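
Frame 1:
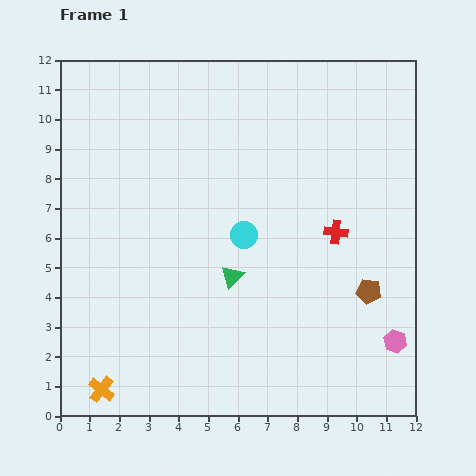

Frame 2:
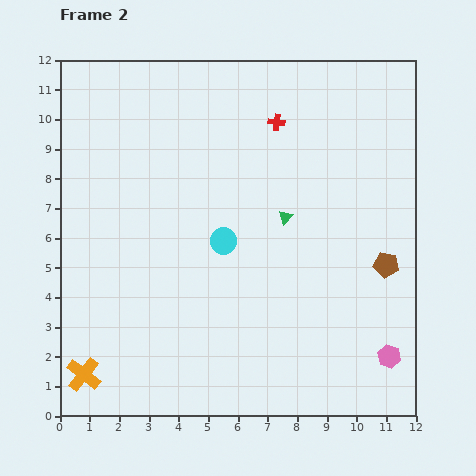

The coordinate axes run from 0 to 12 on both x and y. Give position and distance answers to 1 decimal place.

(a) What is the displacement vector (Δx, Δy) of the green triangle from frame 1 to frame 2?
(1.8, 2.0)

The green triangle was at (5.8, 4.7) in frame 1 and (7.6, 6.7) in frame 2.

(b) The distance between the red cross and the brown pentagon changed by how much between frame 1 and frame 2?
+3.8

Distance in frame 1: 2.3. Distance in frame 2: 6.1.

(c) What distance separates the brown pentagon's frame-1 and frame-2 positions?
1.1

The brown pentagon moved from (10.4, 4.2) to (11.0, 5.1), a distance of √(0.6² + 0.9²) ≈ 1.1.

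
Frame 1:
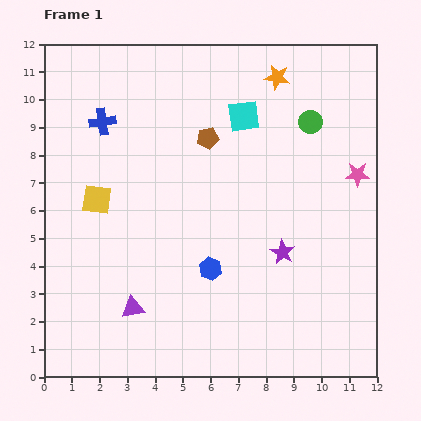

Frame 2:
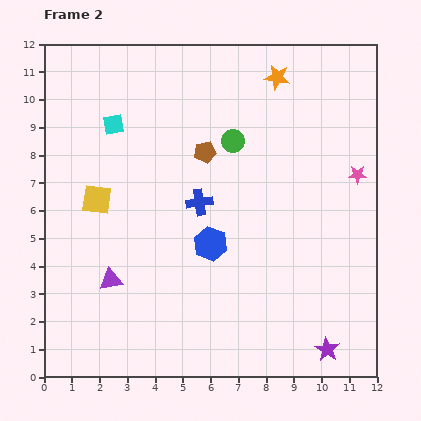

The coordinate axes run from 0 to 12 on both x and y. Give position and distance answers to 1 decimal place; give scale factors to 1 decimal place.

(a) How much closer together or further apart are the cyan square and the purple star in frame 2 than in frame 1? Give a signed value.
+6.1

Distance in frame 1: 5.1. Distance in frame 2: 11.2.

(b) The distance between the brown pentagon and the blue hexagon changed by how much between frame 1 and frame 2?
-1.4

Distance in frame 1: 4.7. Distance in frame 2: 3.3.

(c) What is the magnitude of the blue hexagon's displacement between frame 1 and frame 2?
0.9

The blue hexagon moved from (6.0, 3.9) to (6.0, 4.8), a distance of √(0.0² + 0.9²) ≈ 0.9.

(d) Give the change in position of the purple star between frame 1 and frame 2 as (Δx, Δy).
(1.6, -3.5)

The purple star was at (8.6, 4.5) in frame 1 and (10.2, 1.0) in frame 2.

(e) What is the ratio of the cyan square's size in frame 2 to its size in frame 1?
0.6×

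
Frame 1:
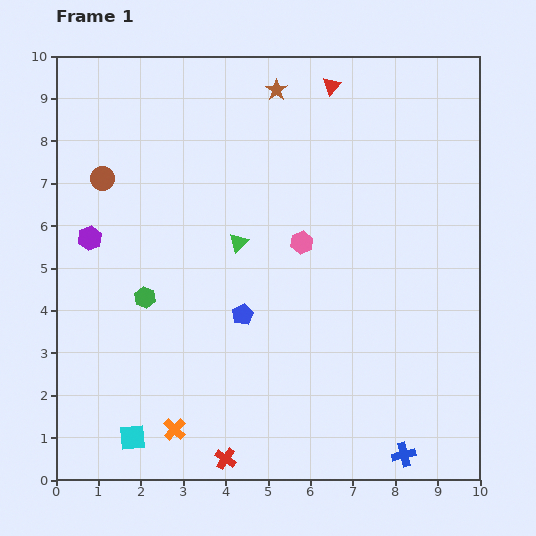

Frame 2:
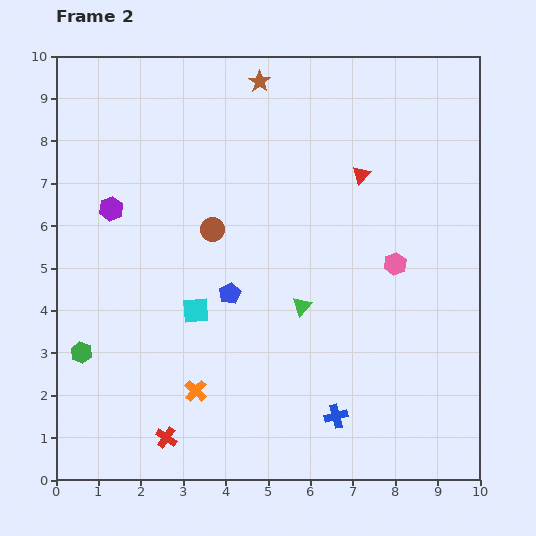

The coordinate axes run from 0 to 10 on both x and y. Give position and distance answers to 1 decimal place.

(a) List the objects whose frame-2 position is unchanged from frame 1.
none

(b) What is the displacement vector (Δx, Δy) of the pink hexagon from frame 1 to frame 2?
(2.2, -0.5)

The pink hexagon was at (5.8, 5.6) in frame 1 and (8.0, 5.1) in frame 2.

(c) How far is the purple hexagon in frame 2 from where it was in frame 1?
0.9

The purple hexagon moved from (0.8, 5.7) to (1.3, 6.4), a distance of √(0.5² + 0.7²) ≈ 0.9.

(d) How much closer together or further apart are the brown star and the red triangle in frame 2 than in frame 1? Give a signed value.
+2.0

Distance in frame 1: 1.3. Distance in frame 2: 3.3.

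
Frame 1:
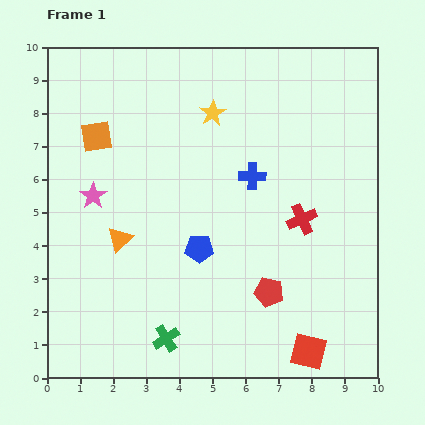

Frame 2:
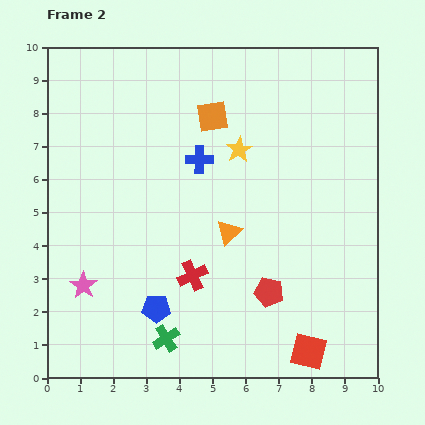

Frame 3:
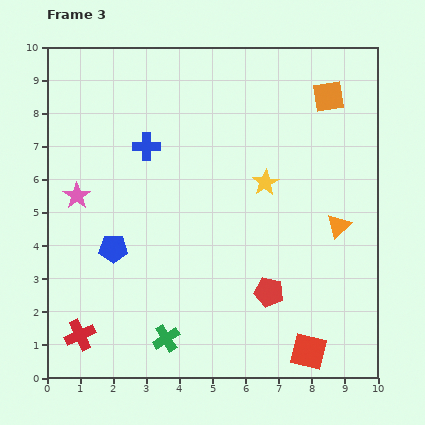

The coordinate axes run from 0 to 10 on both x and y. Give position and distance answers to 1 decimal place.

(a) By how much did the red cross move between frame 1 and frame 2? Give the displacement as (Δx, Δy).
(-3.3, -1.7)

The red cross was at (7.7, 4.8) in frame 1 and (4.4, 3.1) in frame 2.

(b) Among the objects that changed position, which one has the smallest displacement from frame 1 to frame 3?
the pink star

(moved 0.5)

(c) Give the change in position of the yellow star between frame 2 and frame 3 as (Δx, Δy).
(0.8, -1.0)

The yellow star was at (5.8, 6.9) in frame 2 and (6.6, 5.9) in frame 3.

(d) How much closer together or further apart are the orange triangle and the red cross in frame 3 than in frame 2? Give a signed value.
+6.8

Distance in frame 2: 1.7. Distance in frame 3: 8.5.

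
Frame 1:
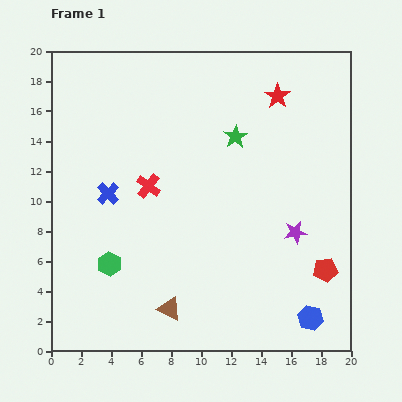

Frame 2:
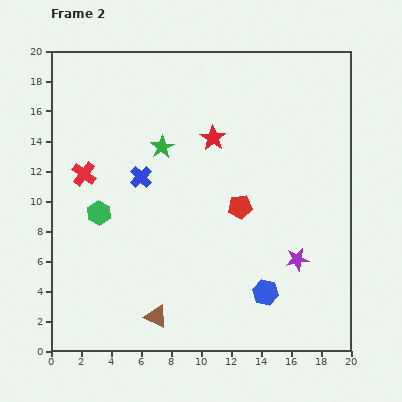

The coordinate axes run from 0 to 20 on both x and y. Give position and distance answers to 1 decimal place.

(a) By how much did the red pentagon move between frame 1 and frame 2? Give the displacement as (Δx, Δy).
(-5.7, 4.2)

The red pentagon was at (18.3, 5.4) in frame 1 and (12.6, 9.6) in frame 2.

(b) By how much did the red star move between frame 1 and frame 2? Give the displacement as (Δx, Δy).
(-4.3, -2.8)

The red star was at (15.1, 17.0) in frame 1 and (10.8, 14.2) in frame 2.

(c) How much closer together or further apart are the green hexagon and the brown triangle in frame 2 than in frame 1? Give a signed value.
+2.9

Distance in frame 1: 5.0. Distance in frame 2: 7.9.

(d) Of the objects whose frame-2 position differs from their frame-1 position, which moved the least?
the brown triangle

(moved 1.0)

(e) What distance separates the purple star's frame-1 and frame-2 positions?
1.8

The purple star moved from (16.3, 7.9) to (16.4, 6.1), a distance of √(0.1² + 1.8²) ≈ 1.8.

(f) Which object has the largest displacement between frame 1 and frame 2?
the red pentagon

(moved 7.1; next 5.1)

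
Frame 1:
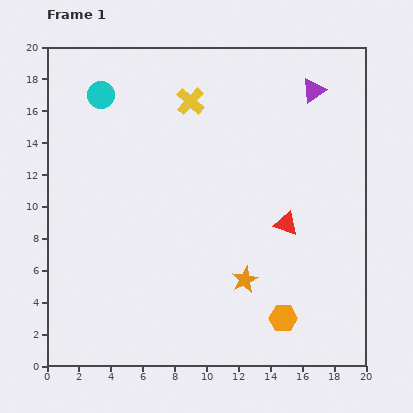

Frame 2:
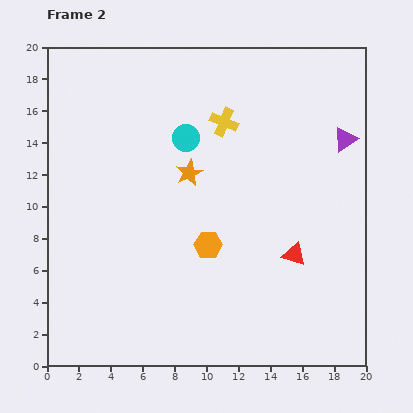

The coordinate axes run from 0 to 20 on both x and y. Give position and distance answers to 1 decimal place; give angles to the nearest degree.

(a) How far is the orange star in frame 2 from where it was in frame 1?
7.6

The orange star moved from (12.4, 5.4) to (8.9, 12.1), a distance of √(3.5² + 6.7²) ≈ 7.6.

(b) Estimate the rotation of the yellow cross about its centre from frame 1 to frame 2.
19° counter-clockwise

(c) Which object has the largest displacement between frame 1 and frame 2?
the orange star

(moved 7.6; next 6.6)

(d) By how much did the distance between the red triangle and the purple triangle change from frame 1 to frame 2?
-0.7

Distance in frame 1: 8.6. Distance in frame 2: 7.9.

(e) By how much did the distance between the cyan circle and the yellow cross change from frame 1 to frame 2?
-3.0

Distance in frame 1: 5.6. Distance in frame 2: 2.6.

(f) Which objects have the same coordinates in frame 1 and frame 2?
none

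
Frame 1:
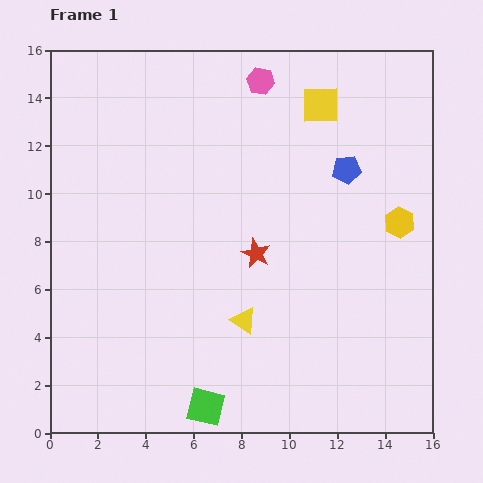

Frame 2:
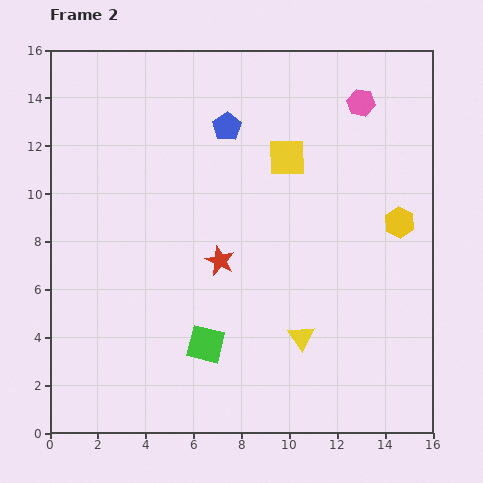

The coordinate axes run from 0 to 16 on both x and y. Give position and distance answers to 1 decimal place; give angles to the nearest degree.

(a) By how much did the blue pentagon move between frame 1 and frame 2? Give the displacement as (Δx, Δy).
(-5.0, 1.8)

The blue pentagon was at (12.4, 11.0) in frame 1 and (7.4, 12.8) in frame 2.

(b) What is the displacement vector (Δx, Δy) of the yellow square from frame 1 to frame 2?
(-1.4, -2.2)

The yellow square was at (11.3, 13.7) in frame 1 and (9.9, 11.5) in frame 2.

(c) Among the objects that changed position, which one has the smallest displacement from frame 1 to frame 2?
the red star

(moved 1.5)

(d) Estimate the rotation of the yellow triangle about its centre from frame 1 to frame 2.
20° clockwise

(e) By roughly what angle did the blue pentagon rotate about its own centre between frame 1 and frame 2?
28° counter-clockwise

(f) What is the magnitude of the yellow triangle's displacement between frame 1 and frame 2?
2.5

The yellow triangle moved from (8.1, 4.7) to (10.5, 4.0), a distance of √(2.4² + 0.7²) ≈ 2.5.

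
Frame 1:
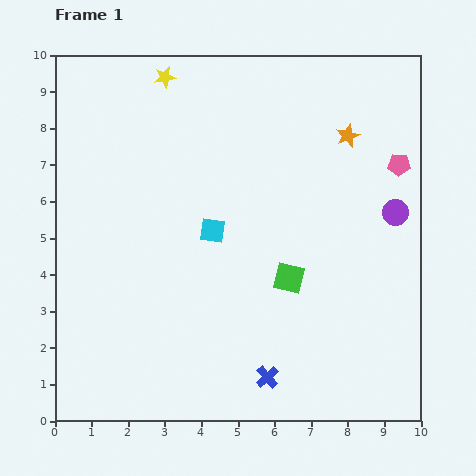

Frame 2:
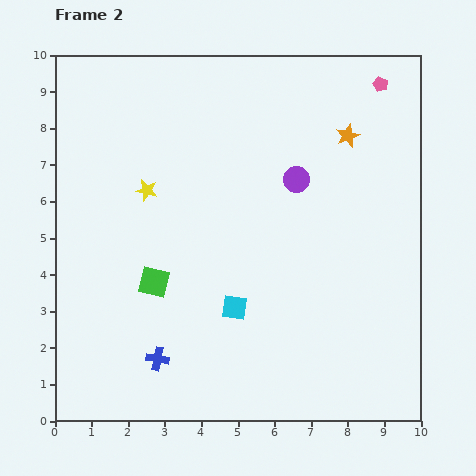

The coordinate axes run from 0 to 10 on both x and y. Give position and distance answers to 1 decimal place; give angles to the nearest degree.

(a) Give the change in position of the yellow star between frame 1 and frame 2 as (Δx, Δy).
(-0.5, -3.1)

The yellow star was at (3.0, 9.4) in frame 1 and (2.5, 6.3) in frame 2.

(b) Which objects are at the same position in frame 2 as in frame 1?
the orange star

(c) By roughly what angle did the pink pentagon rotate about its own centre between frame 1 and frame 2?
20° clockwise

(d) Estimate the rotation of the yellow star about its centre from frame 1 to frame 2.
23° clockwise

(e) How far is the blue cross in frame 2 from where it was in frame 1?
3.0

The blue cross moved from (5.8, 1.2) to (2.8, 1.7), a distance of √(3.0² + 0.5²) ≈ 3.0.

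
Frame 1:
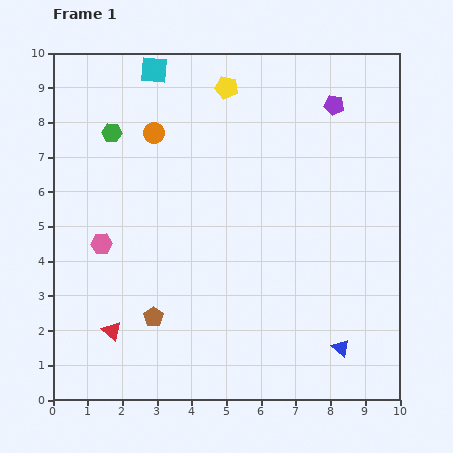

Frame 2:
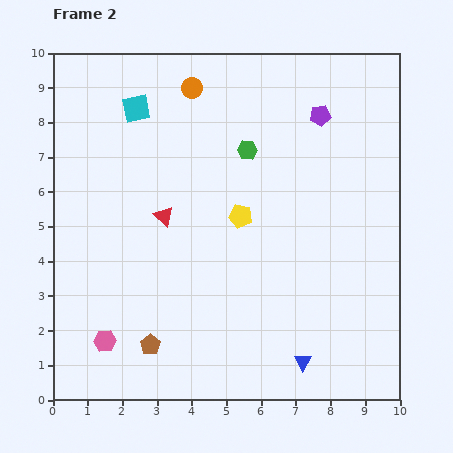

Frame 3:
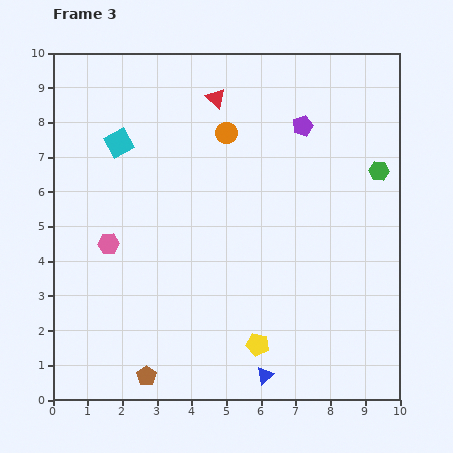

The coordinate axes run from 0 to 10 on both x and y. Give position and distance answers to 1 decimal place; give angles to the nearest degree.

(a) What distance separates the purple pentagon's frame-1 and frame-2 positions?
0.5

The purple pentagon moved from (8.1, 8.5) to (7.7, 8.2), a distance of √(0.4² + 0.3²) ≈ 0.5.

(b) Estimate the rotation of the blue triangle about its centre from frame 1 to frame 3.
37° clockwise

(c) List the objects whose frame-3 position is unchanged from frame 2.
none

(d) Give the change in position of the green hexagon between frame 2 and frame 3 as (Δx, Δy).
(3.8, -0.6)

The green hexagon was at (5.6, 7.2) in frame 2 and (9.4, 6.6) in frame 3.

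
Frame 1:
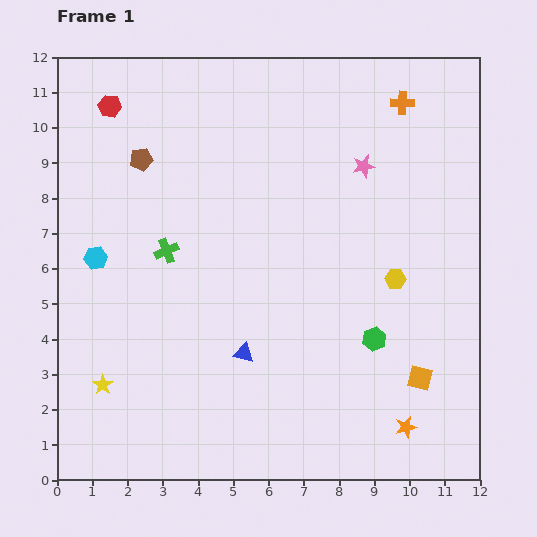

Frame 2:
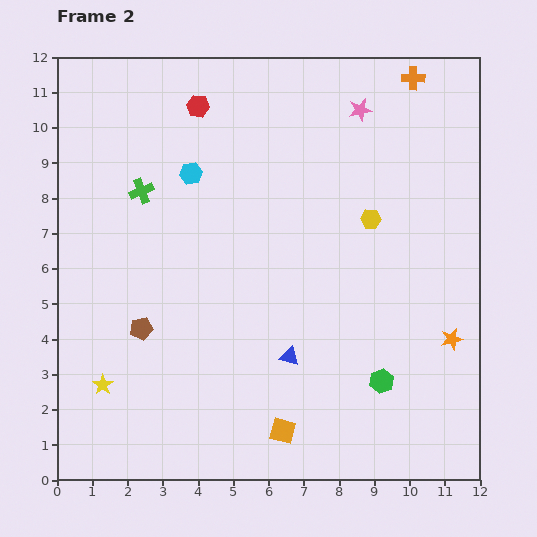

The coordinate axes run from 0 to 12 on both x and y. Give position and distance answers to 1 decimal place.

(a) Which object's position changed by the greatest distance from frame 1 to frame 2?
the brown pentagon

(moved 4.8; next 4.2)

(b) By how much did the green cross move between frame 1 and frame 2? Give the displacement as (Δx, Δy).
(-0.7, 1.7)

The green cross was at (3.1, 6.5) in frame 1 and (2.4, 8.2) in frame 2.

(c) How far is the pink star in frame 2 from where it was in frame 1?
1.6

The pink star moved from (8.7, 8.9) to (8.6, 10.5), a distance of √(0.1² + 1.6²) ≈ 1.6.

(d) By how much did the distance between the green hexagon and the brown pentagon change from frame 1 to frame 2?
-1.3

Distance in frame 1: 8.3. Distance in frame 2: 7.0.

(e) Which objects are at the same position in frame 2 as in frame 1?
the yellow star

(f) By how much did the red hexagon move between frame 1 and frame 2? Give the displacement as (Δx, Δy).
(2.5, 0.0)

The red hexagon was at (1.5, 10.6) in frame 1 and (4.0, 10.6) in frame 2.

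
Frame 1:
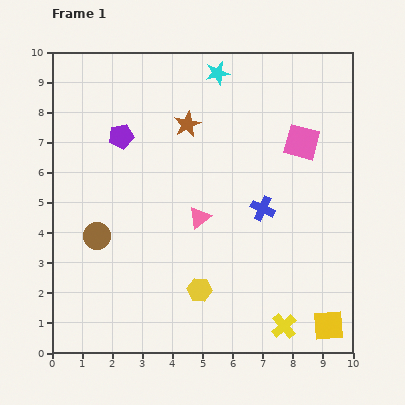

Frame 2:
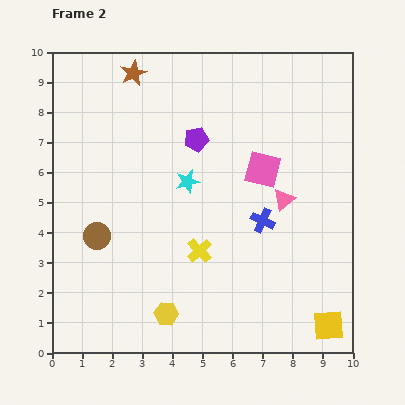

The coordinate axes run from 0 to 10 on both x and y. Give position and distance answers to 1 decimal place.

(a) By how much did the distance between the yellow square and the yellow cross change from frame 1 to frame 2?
+3.5

Distance in frame 1: 1.5. Distance in frame 2: 5.0.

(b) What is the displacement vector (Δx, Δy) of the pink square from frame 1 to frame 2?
(-1.3, -0.9)

The pink square was at (8.3, 7.0) in frame 1 and (7.0, 6.1) in frame 2.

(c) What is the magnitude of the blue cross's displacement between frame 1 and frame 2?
0.4

The blue cross moved from (7.0, 4.8) to (7.0, 4.4), a distance of √(0.0² + 0.4²) ≈ 0.4.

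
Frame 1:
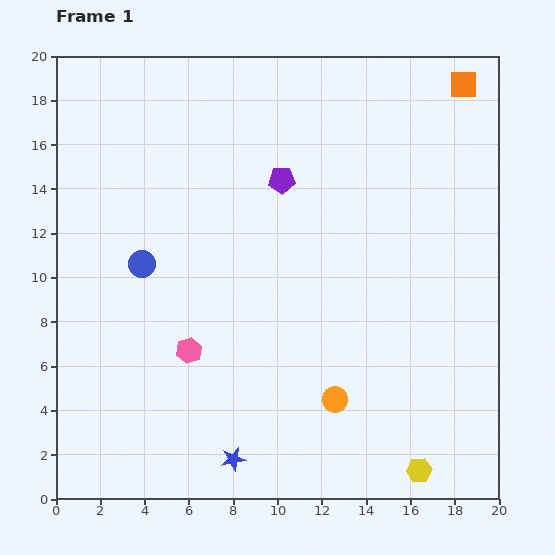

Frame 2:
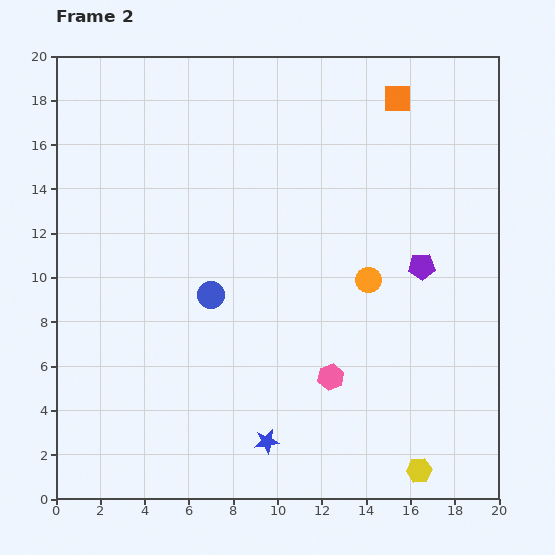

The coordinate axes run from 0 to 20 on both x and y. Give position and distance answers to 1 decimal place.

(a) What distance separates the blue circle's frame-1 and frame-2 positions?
3.4

The blue circle moved from (3.9, 10.6) to (7.0, 9.2), a distance of √(3.1² + 1.4²) ≈ 3.4.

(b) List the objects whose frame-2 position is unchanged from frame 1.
the yellow hexagon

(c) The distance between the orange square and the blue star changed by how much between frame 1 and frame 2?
-3.2

Distance in frame 1: 19.8. Distance in frame 2: 16.6.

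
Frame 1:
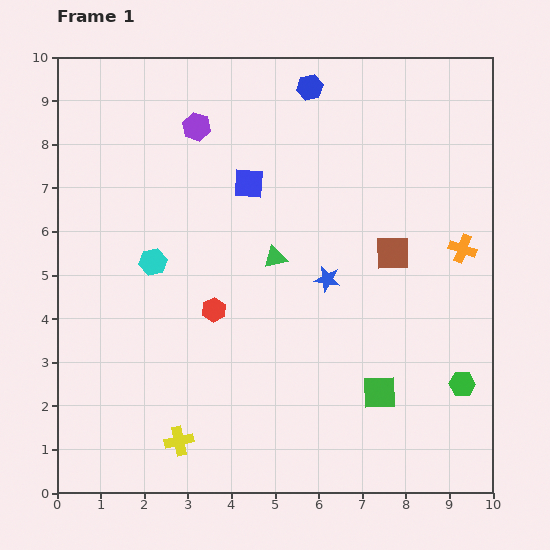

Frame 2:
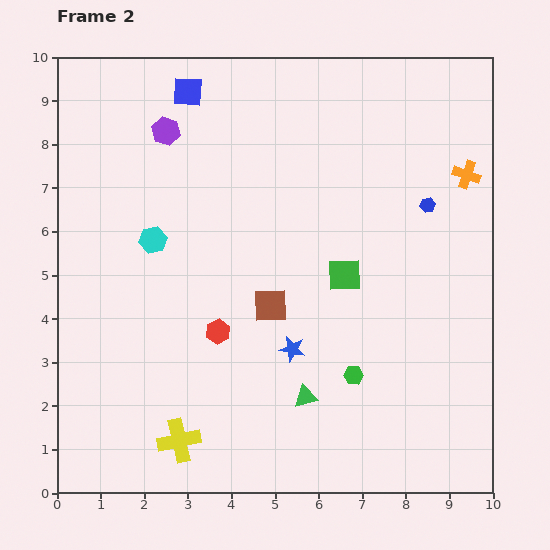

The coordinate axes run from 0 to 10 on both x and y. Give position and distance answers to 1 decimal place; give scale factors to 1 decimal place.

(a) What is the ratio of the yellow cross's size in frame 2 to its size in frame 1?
1.5×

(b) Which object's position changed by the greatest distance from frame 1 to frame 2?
the blue hexagon

(moved 3.8; next 3.3)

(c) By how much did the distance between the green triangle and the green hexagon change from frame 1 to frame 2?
-4.0

Distance in frame 1: 5.2. Distance in frame 2: 1.2.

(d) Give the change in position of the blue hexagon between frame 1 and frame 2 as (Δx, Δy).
(2.7, -2.7)

The blue hexagon was at (5.8, 9.3) in frame 1 and (8.5, 6.6) in frame 2.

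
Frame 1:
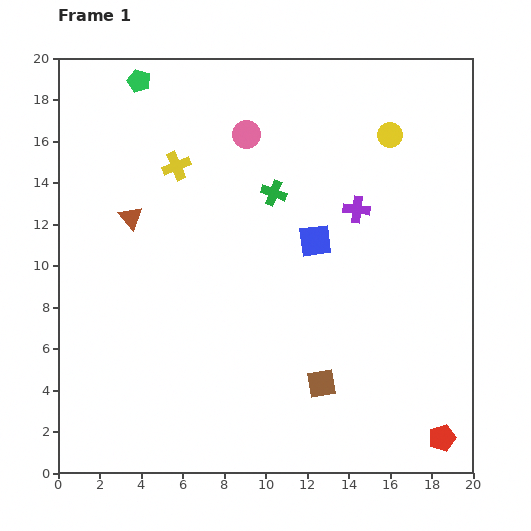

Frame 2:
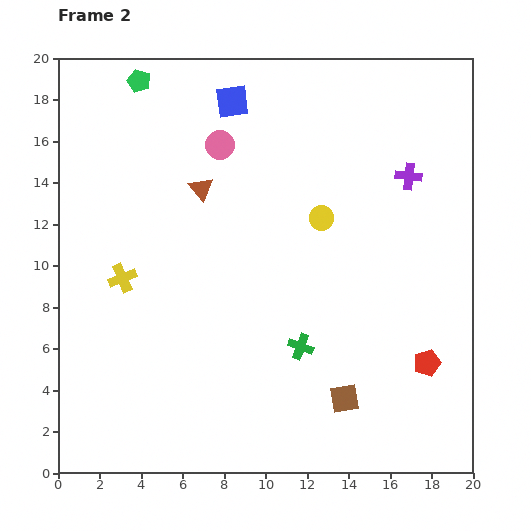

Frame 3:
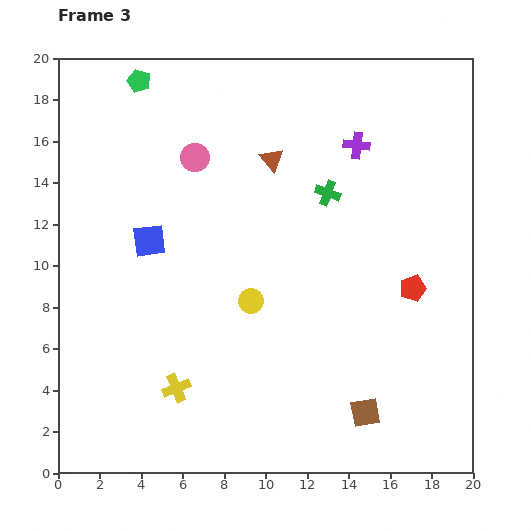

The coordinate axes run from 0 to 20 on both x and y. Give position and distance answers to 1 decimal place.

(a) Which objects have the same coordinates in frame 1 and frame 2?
the green pentagon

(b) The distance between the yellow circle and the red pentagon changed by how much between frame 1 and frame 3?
-7.0

Distance in frame 1: 14.8. Distance in frame 3: 7.8.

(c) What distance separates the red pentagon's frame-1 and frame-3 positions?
7.3

The red pentagon moved from (18.5, 1.7) to (17.1, 8.9), a distance of √(1.4² + 7.2²) ≈ 7.3.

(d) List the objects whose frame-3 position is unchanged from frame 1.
the green pentagon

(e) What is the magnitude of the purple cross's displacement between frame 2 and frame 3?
2.9

The purple cross moved from (16.9, 14.3) to (14.4, 15.8), a distance of √(2.5² + 1.5²) ≈ 2.9.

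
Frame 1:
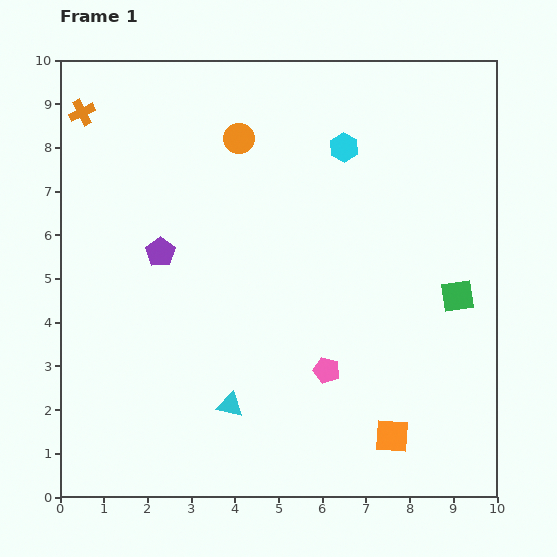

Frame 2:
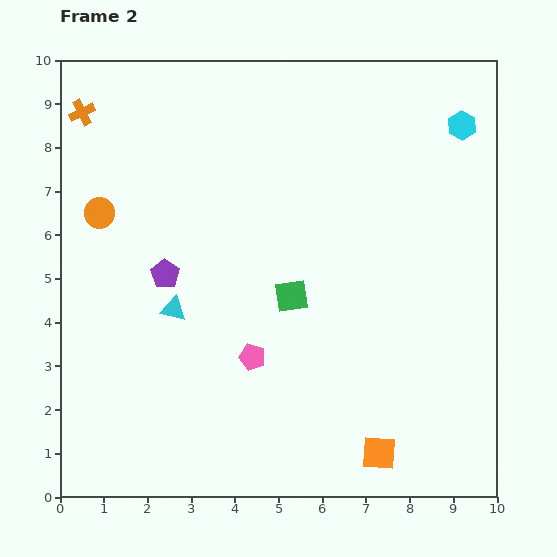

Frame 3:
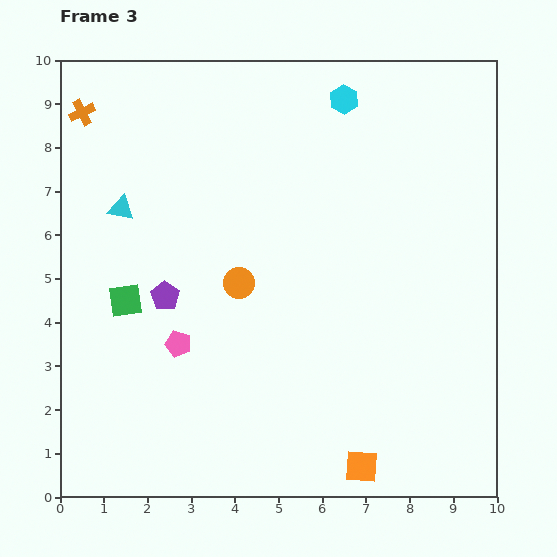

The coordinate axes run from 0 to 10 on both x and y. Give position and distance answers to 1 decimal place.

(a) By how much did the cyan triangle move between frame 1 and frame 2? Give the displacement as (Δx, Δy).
(-1.3, 2.2)

The cyan triangle was at (3.9, 2.1) in frame 1 and (2.6, 4.3) in frame 2.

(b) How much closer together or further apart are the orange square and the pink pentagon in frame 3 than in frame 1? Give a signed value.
+2.9

Distance in frame 1: 2.1. Distance in frame 3: 5.0.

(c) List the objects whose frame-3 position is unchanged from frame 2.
the orange cross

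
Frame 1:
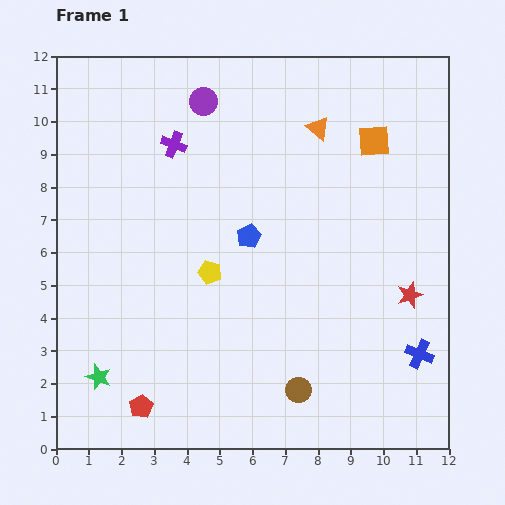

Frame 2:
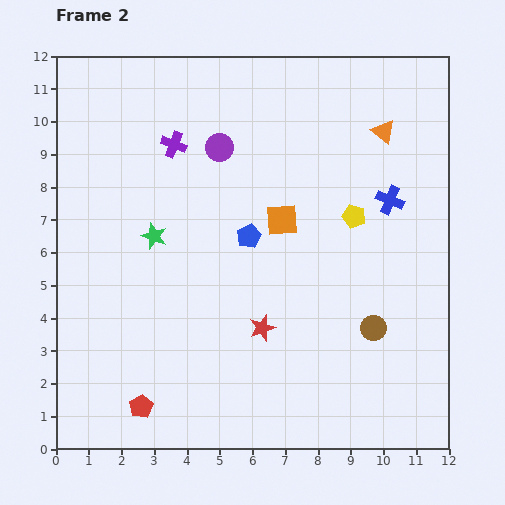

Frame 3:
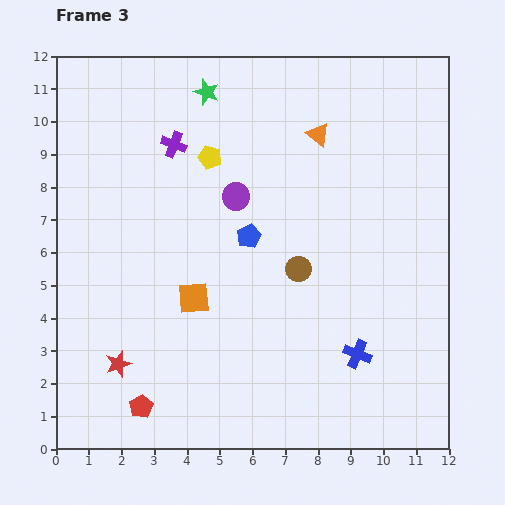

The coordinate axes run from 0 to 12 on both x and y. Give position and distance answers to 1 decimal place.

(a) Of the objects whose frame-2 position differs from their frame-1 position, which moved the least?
the purple circle

(moved 1.5)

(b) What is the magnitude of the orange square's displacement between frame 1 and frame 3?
7.3

The orange square moved from (9.7, 9.4) to (4.2, 4.6), a distance of √(5.5² + 4.8²) ≈ 7.3.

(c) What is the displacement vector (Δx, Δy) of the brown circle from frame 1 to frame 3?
(0.0, 3.7)

The brown circle was at (7.4, 1.8) in frame 1 and (7.4, 5.5) in frame 3.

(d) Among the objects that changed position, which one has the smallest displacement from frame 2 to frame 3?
the purple circle

(moved 1.6)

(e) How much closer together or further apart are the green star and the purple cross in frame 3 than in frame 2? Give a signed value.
-1.0

Distance in frame 2: 2.9. Distance in frame 3: 1.9.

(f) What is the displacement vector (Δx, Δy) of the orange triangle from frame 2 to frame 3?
(-2.0, -0.1)

The orange triangle was at (10.0, 9.7) in frame 2 and (8.0, 9.6) in frame 3.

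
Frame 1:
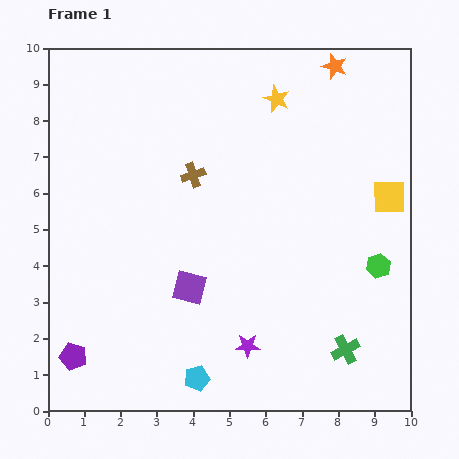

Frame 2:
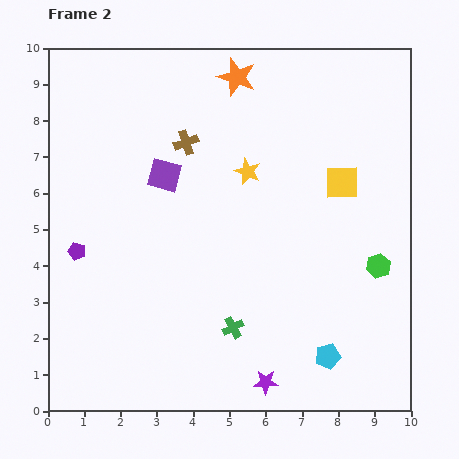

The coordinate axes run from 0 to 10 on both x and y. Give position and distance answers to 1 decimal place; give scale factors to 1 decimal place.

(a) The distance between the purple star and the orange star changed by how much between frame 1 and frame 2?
+0.3

Distance in frame 1: 8.1. Distance in frame 2: 8.4.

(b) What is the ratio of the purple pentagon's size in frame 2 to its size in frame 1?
0.7×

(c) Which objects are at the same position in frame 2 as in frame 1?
the green hexagon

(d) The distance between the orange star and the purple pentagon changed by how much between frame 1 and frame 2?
-4.3

Distance in frame 1: 10.8. Distance in frame 2: 6.5.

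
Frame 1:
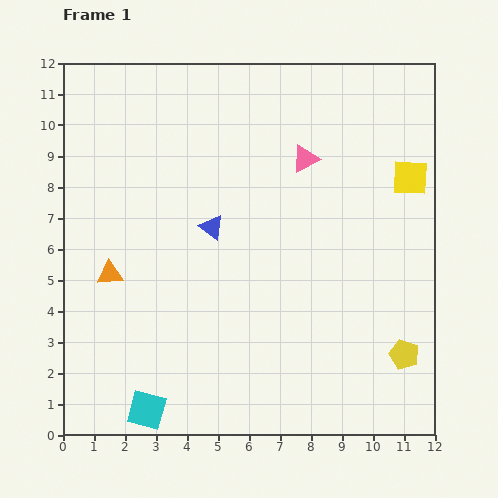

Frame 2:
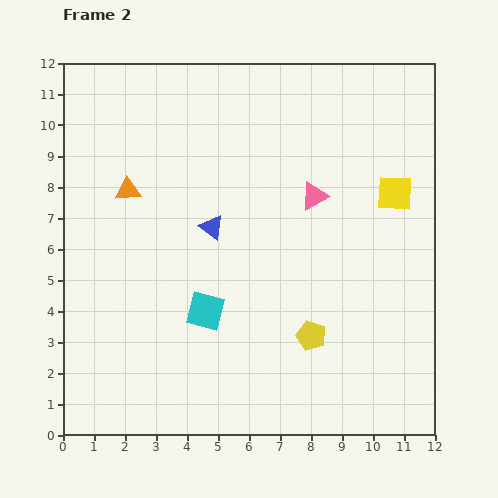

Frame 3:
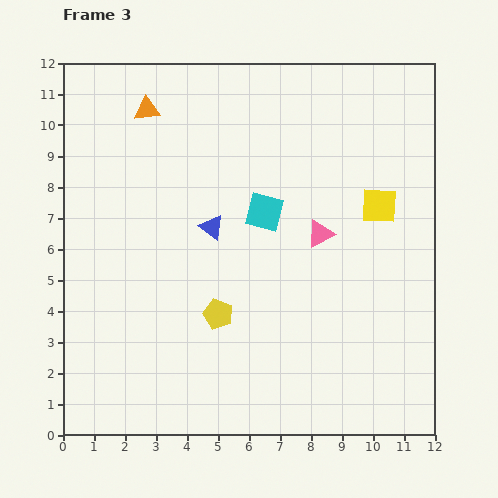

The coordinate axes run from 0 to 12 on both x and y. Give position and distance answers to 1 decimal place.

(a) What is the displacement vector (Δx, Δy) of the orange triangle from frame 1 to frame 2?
(0.6, 2.7)

The orange triangle was at (1.5, 5.2) in frame 1 and (2.1, 7.9) in frame 2.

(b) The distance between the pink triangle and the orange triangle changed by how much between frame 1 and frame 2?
-1.3

Distance in frame 1: 7.3. Distance in frame 2: 6.0.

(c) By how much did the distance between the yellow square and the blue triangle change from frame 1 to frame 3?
-1.2

Distance in frame 1: 6.6. Distance in frame 3: 5.4.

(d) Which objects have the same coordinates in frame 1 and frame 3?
the blue triangle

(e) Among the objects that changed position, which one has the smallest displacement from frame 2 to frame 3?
the yellow square

(moved 0.6)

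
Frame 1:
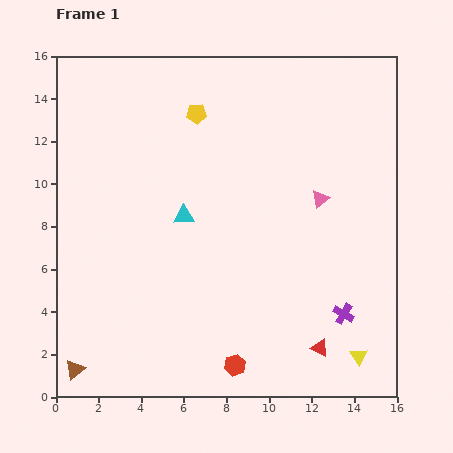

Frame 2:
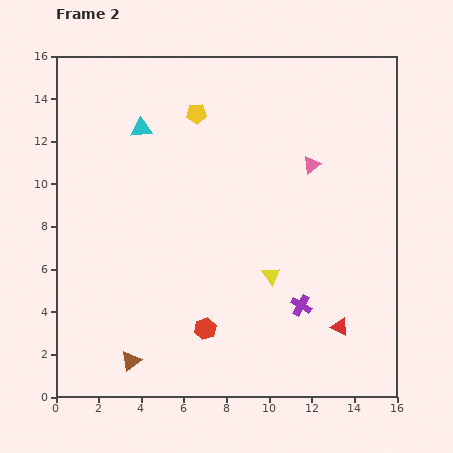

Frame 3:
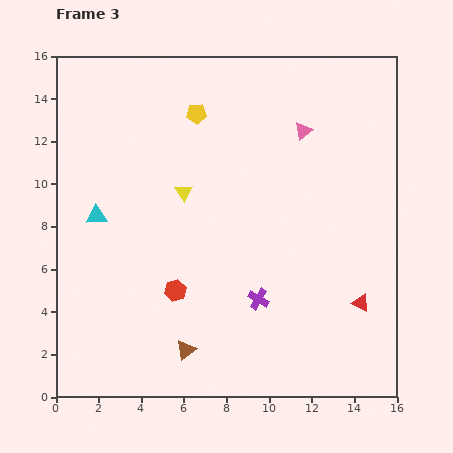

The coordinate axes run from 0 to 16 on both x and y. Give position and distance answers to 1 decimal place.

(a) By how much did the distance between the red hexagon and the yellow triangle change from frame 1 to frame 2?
-1.8

Distance in frame 1: 5.8. Distance in frame 2: 4.0.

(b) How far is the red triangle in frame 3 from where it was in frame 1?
2.8

The red triangle moved from (12.4, 2.3) to (14.3, 4.4), a distance of √(1.9² + 2.1²) ≈ 2.8.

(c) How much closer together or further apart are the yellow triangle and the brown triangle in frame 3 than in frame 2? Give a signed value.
-0.3

Distance in frame 2: 7.7. Distance in frame 3: 7.4.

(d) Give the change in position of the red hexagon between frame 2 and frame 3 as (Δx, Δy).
(-1.4, 1.8)

The red hexagon was at (7.0, 3.2) in frame 2 and (5.6, 5.0) in frame 3.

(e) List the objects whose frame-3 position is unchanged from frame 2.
the yellow pentagon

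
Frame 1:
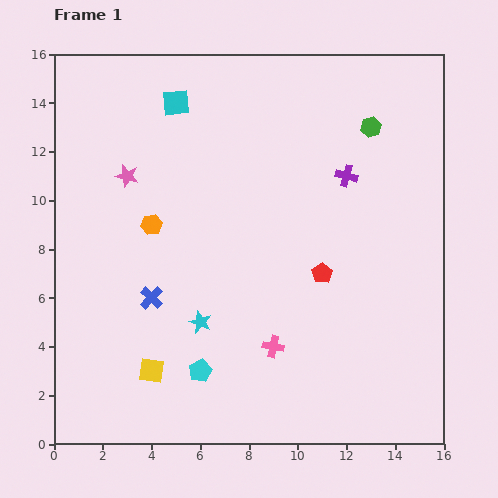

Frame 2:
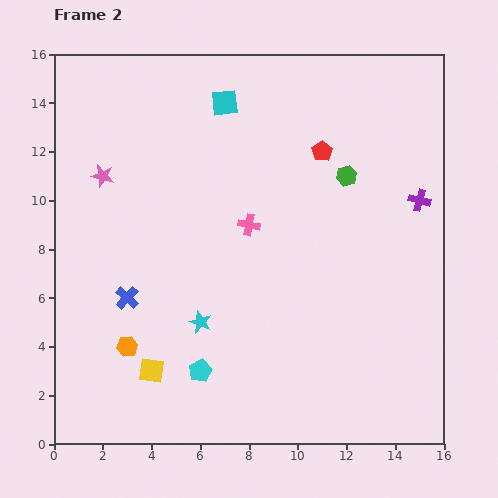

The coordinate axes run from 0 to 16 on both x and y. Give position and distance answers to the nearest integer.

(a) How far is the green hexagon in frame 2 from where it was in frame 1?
2

The green hexagon moved from (13, 13) to (12, 11), a distance of √(1² + 2²) ≈ 2.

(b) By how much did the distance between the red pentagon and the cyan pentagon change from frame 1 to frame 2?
+4

Distance in frame 1: 6. Distance in frame 2: 10.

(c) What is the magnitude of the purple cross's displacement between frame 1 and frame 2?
3

The purple cross moved from (12, 11) to (15, 10), a distance of √(3² + 1²) ≈ 3.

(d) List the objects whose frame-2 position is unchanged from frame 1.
the cyan pentagon, the cyan star, the yellow square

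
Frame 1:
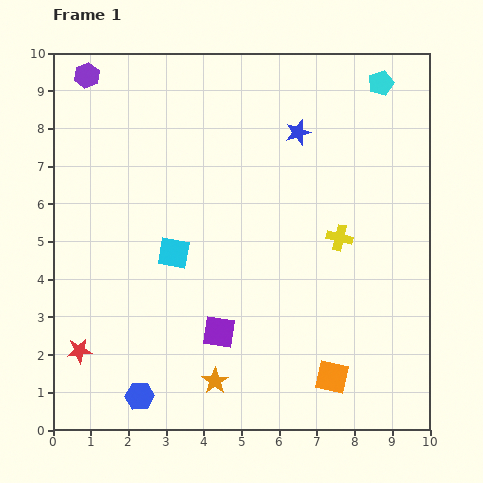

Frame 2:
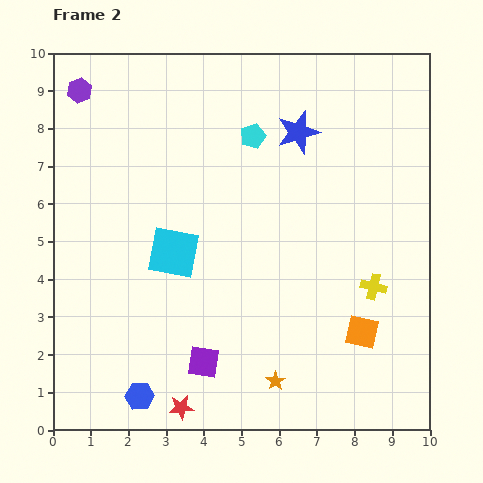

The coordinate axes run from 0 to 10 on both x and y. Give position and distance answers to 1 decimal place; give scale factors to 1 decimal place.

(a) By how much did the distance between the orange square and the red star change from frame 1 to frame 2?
-1.5

Distance in frame 1: 6.7. Distance in frame 2: 5.2.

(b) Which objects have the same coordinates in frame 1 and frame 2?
the blue hexagon, the cyan square, the blue star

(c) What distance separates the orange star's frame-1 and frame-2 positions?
1.6

The orange star moved from (4.3, 1.3) to (5.9, 1.3), a distance of √(1.6² + 0.0²) ≈ 1.6.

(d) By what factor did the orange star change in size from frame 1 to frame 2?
0.7×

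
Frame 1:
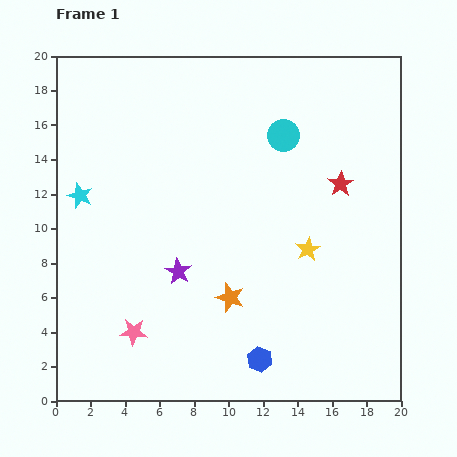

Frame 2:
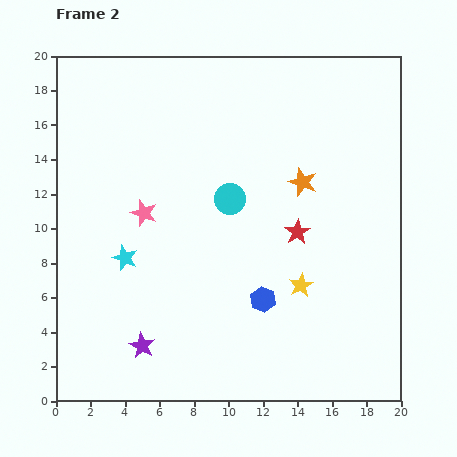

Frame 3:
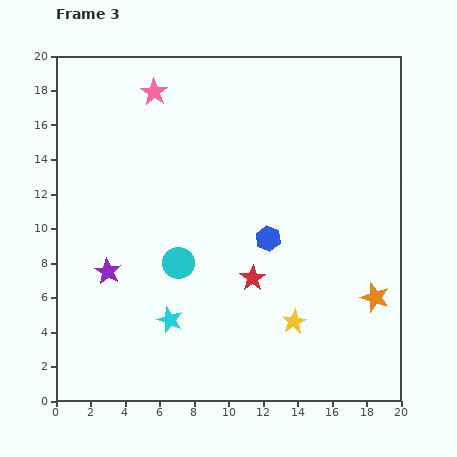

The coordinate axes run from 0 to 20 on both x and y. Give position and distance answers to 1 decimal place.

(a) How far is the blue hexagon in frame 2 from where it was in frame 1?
3.5

The blue hexagon moved from (11.8, 2.4) to (12.0, 5.9), a distance of √(0.2² + 3.5²) ≈ 3.5.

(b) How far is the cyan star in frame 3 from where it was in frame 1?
8.9

The cyan star moved from (1.4, 11.9) to (6.6, 4.7), a distance of √(5.2² + 7.2²) ≈ 8.9.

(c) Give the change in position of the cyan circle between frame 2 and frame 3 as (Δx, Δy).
(-3.0, -3.7)

The cyan circle was at (10.1, 11.7) in frame 2 and (7.1, 8.0) in frame 3.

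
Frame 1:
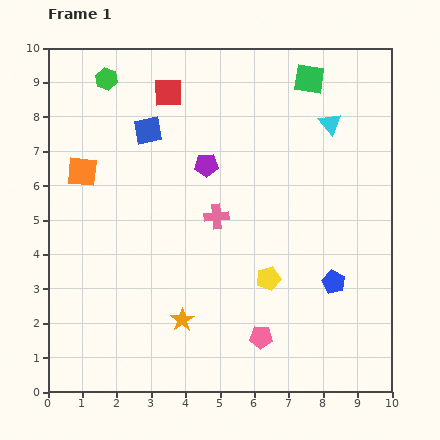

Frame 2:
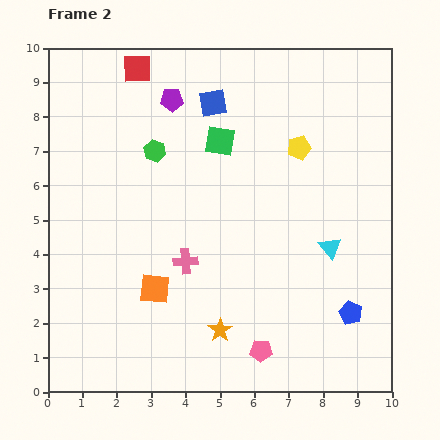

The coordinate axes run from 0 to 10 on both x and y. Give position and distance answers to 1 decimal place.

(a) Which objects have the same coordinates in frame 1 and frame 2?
none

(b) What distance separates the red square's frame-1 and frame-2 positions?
1.1

The red square moved from (3.5, 8.7) to (2.6, 9.4), a distance of √(0.9² + 0.7²) ≈ 1.1.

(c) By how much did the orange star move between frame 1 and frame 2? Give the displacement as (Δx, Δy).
(1.1, -0.3)

The orange star was at (3.9, 2.1) in frame 1 and (5.0, 1.8) in frame 2.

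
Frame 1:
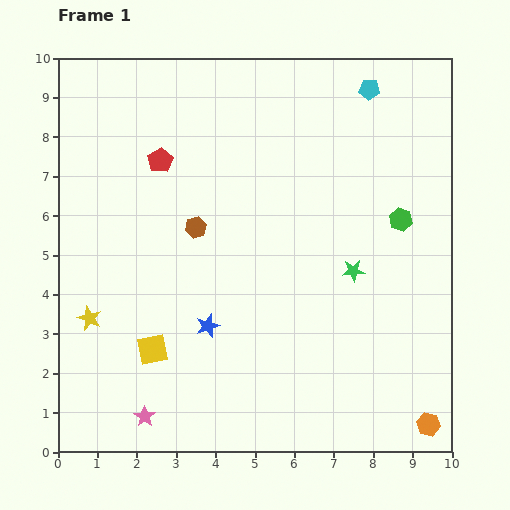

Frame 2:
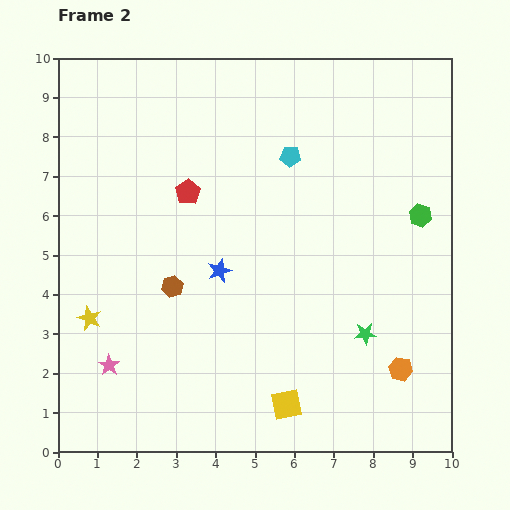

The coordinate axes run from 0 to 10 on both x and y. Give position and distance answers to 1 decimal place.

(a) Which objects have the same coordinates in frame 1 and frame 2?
the yellow star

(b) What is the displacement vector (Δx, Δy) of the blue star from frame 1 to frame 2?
(0.3, 1.4)

The blue star was at (3.8, 3.2) in frame 1 and (4.1, 4.6) in frame 2.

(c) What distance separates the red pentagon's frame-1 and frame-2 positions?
1.1

The red pentagon moved from (2.6, 7.4) to (3.3, 6.6), a distance of √(0.7² + 0.8²) ≈ 1.1.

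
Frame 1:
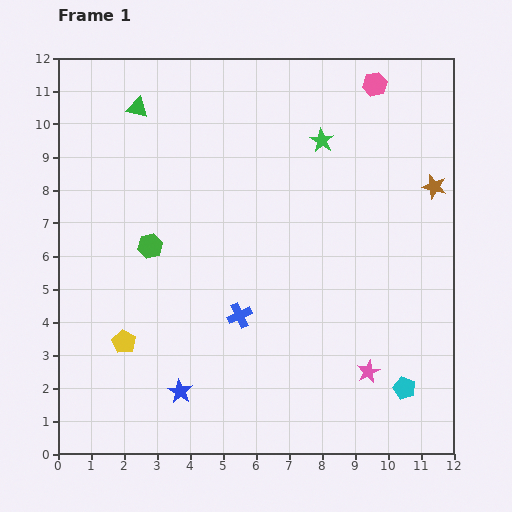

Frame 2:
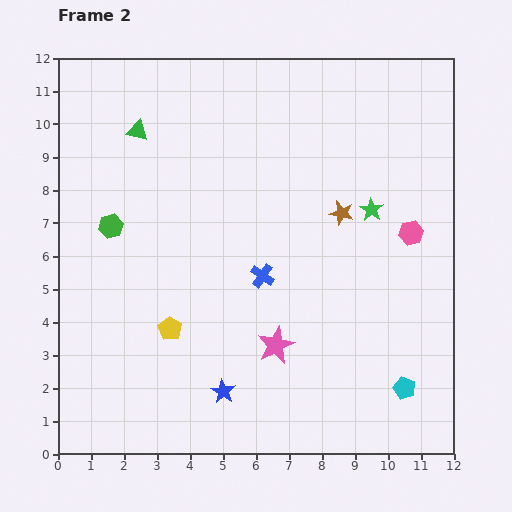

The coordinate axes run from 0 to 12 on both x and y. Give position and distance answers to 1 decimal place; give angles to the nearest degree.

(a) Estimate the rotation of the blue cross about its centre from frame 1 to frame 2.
31° counter-clockwise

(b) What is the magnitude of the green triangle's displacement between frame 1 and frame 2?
0.7

The green triangle moved from (2.4, 10.5) to (2.4, 9.8), a distance of √(0.0² + 0.7²) ≈ 0.7.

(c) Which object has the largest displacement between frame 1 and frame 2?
the pink hexagon

(moved 4.6; next 2.9)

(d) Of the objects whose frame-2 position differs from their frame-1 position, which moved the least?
the green triangle

(moved 0.7)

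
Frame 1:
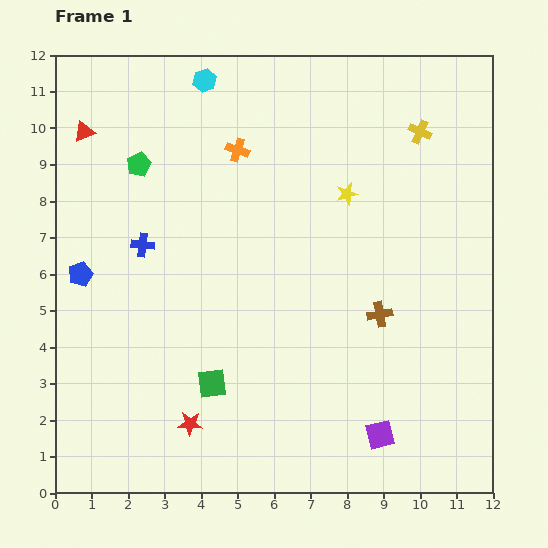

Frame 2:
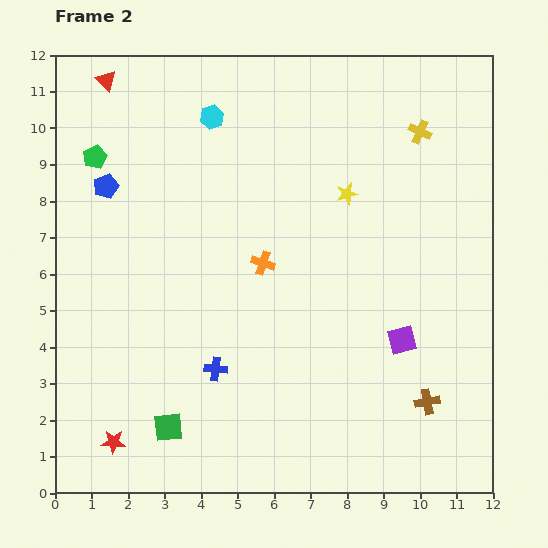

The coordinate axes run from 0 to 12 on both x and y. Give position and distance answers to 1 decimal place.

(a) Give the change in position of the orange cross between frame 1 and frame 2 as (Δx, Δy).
(0.7, -3.1)

The orange cross was at (5.0, 9.4) in frame 1 and (5.7, 6.3) in frame 2.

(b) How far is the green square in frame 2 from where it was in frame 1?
1.7

The green square moved from (4.3, 3.0) to (3.1, 1.8), a distance of √(1.2² + 1.2²) ≈ 1.7.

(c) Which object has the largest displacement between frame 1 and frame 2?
the blue cross

(moved 3.9; next 3.2)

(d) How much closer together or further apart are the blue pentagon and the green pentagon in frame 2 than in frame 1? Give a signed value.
-2.5

Distance in frame 1: 3.4. Distance in frame 2: 0.9.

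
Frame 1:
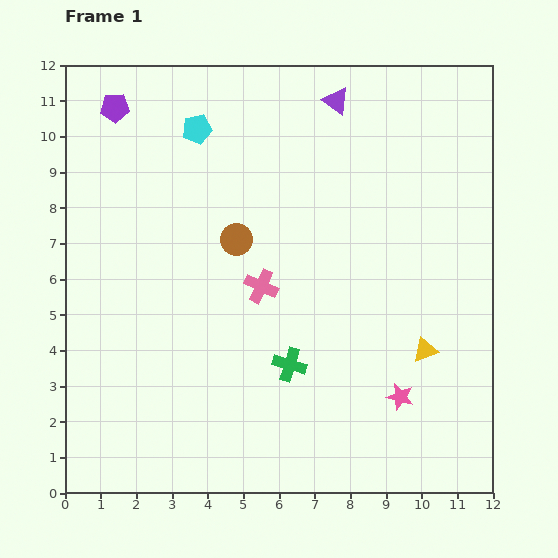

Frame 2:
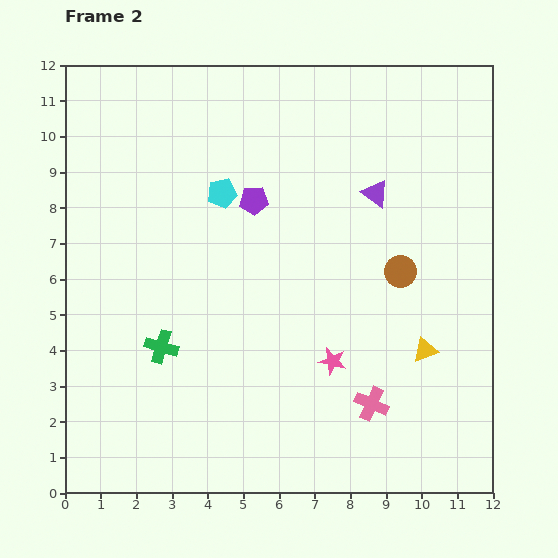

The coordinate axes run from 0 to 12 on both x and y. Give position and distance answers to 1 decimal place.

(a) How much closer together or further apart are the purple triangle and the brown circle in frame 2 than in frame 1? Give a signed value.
-2.5

Distance in frame 1: 4.8. Distance in frame 2: 2.3.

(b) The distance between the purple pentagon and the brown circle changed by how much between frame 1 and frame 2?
-0.4

Distance in frame 1: 5.0. Distance in frame 2: 4.6.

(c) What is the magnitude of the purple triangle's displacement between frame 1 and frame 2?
2.8

The purple triangle moved from (7.6, 11.0) to (8.7, 8.4), a distance of √(1.1² + 2.6²) ≈ 2.8.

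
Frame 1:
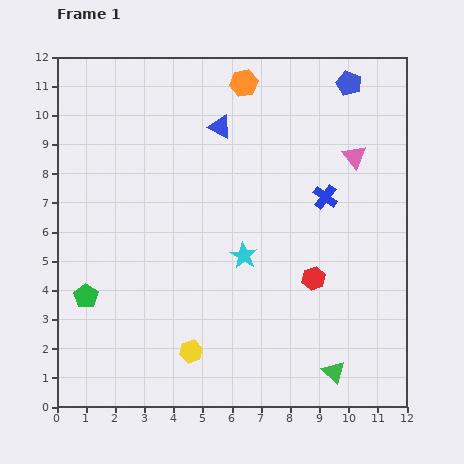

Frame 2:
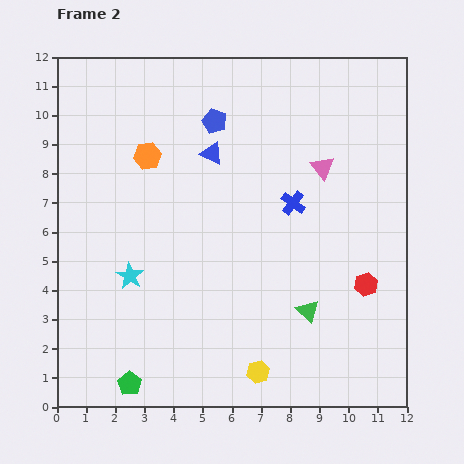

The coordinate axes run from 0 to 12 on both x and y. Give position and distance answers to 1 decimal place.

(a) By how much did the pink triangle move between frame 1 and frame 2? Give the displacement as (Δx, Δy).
(-1.1, -0.4)

The pink triangle was at (10.2, 8.6) in frame 1 and (9.1, 8.2) in frame 2.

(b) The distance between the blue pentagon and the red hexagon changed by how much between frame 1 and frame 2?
+0.8

Distance in frame 1: 6.8. Distance in frame 2: 7.6.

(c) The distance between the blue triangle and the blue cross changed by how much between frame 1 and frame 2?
-1.0

Distance in frame 1: 4.3. Distance in frame 2: 3.3.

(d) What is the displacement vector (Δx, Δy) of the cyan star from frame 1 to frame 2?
(-3.9, -0.7)

The cyan star was at (6.4, 5.2) in frame 1 and (2.5, 4.5) in frame 2.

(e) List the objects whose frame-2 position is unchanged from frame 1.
none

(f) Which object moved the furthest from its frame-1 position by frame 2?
the blue pentagon

(moved 4.8; next 4.1)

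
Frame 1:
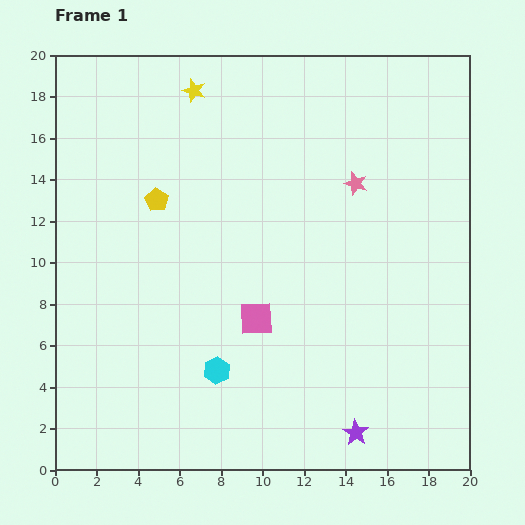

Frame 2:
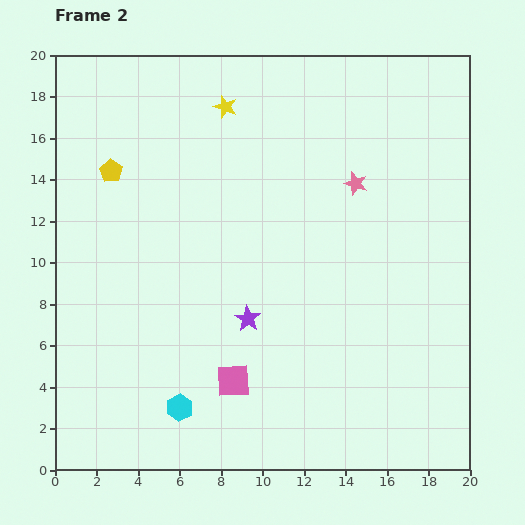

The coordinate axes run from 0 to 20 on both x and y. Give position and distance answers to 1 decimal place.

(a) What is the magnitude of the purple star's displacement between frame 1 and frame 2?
7.6

The purple star moved from (14.5, 1.8) to (9.3, 7.3), a distance of √(5.2² + 5.5²) ≈ 7.6.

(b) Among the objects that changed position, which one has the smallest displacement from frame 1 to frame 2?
the yellow star

(moved 1.7)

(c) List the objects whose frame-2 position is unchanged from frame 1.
the pink star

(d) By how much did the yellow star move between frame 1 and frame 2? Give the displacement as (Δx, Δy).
(1.5, -0.8)

The yellow star was at (6.7, 18.3) in frame 1 and (8.2, 17.5) in frame 2.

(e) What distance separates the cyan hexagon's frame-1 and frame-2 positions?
2.5

The cyan hexagon moved from (7.8, 4.8) to (6.0, 3.0), a distance of √(1.8² + 1.8²) ≈ 2.5.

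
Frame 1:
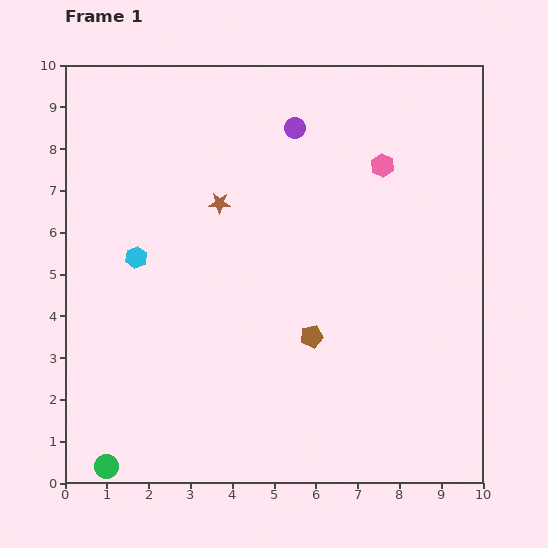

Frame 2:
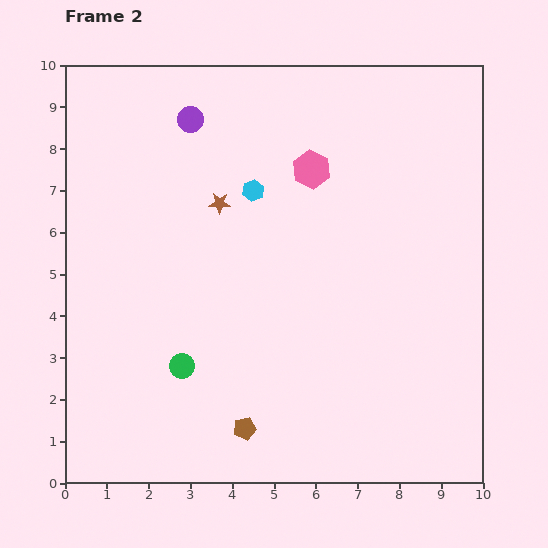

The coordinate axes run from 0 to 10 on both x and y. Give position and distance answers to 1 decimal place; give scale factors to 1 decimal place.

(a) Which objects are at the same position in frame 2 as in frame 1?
the brown star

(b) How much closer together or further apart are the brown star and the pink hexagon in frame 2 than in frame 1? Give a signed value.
-1.7

Distance in frame 1: 4.0. Distance in frame 2: 2.3.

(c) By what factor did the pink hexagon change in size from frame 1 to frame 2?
1.6×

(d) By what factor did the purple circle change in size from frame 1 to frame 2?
1.3×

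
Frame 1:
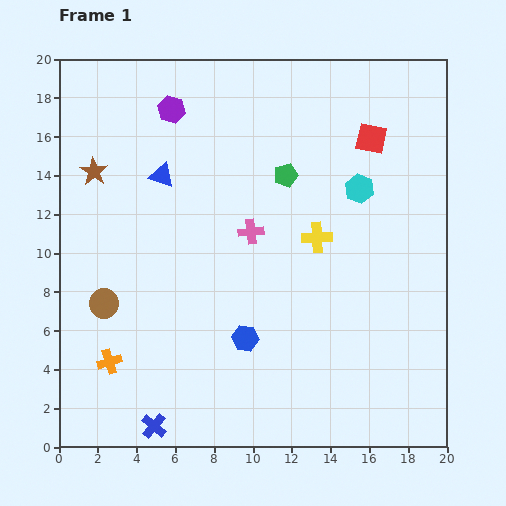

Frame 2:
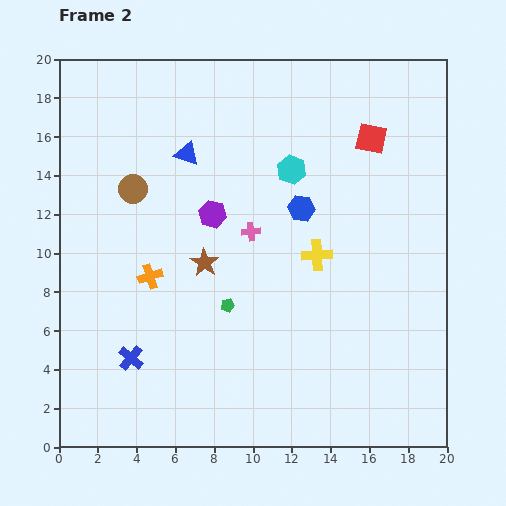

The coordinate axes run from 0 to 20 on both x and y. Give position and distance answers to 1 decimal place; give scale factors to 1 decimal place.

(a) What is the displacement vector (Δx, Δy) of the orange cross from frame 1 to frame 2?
(2.1, 4.4)

The orange cross was at (2.6, 4.4) in frame 1 and (4.7, 8.8) in frame 2.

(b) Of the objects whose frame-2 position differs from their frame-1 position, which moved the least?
the yellow cross

(moved 0.9)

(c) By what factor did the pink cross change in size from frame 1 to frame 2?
0.7×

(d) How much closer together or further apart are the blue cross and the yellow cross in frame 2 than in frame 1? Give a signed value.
-1.8

Distance in frame 1: 12.8. Distance in frame 2: 11.0.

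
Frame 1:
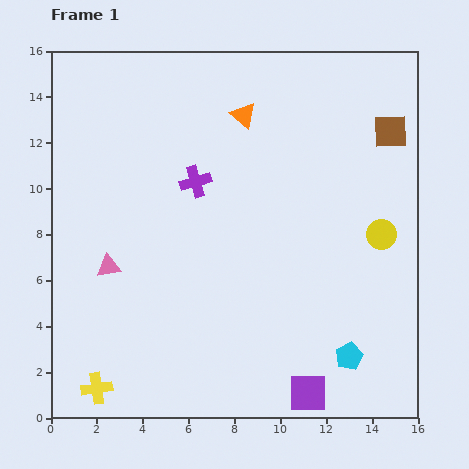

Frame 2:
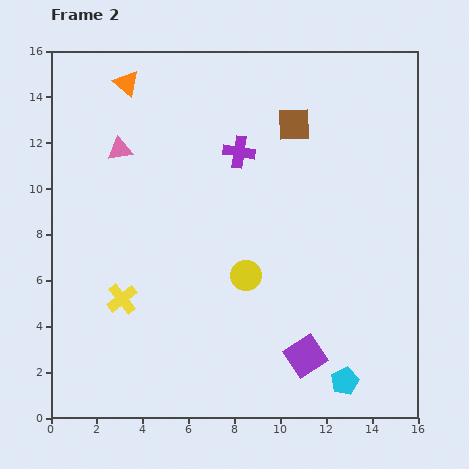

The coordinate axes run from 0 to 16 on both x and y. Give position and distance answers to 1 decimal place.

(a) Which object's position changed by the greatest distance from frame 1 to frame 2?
the yellow circle

(moved 6.2; next 5.3)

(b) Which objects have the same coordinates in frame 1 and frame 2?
none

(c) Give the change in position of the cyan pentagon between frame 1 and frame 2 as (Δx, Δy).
(-0.2, -1.1)

The cyan pentagon was at (13.0, 2.7) in frame 1 and (12.8, 1.6) in frame 2.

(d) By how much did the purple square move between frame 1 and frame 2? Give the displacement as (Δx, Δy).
(-0.1, 1.6)

The purple square was at (11.2, 1.1) in frame 1 and (11.1, 2.7) in frame 2.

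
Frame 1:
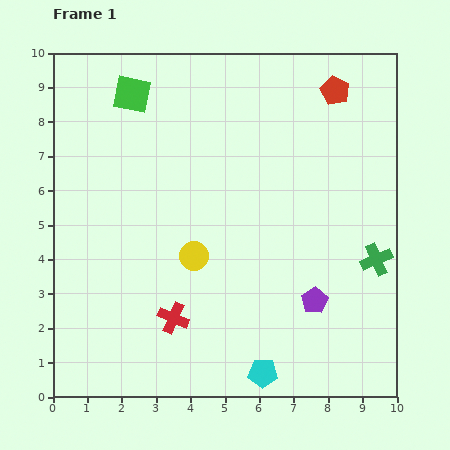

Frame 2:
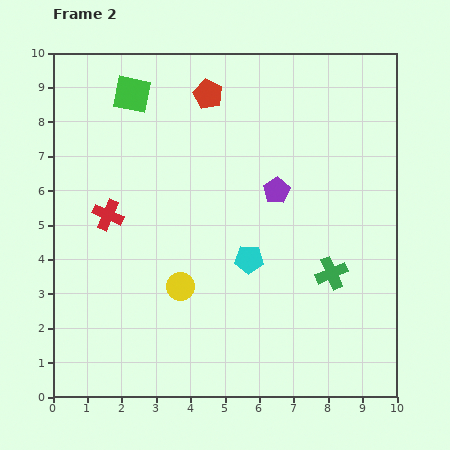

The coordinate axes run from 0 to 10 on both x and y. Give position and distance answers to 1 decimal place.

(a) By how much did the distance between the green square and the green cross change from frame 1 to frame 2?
-0.8

Distance in frame 1: 8.6. Distance in frame 2: 7.8.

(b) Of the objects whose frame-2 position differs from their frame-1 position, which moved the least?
the yellow circle

(moved 1.0)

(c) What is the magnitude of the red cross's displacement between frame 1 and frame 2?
3.6

The red cross moved from (3.5, 2.3) to (1.6, 5.3), a distance of √(1.9² + 3.0²) ≈ 3.6.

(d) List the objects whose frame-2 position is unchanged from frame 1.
the green square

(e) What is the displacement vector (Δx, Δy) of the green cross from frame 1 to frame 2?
(-1.3, -0.4)

The green cross was at (9.4, 4.0) in frame 1 and (8.1, 3.6) in frame 2.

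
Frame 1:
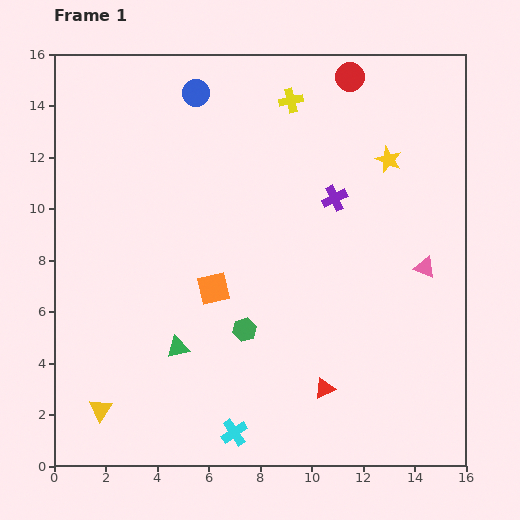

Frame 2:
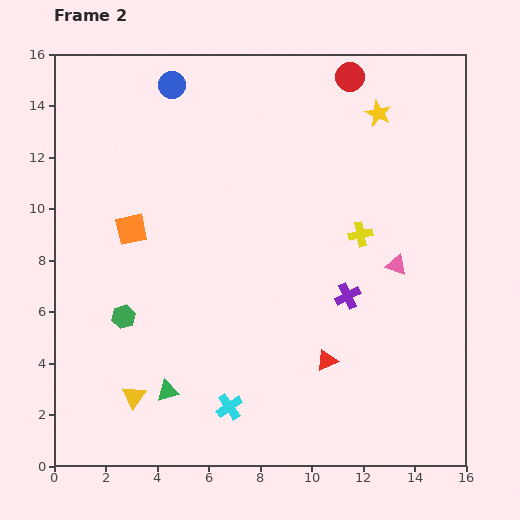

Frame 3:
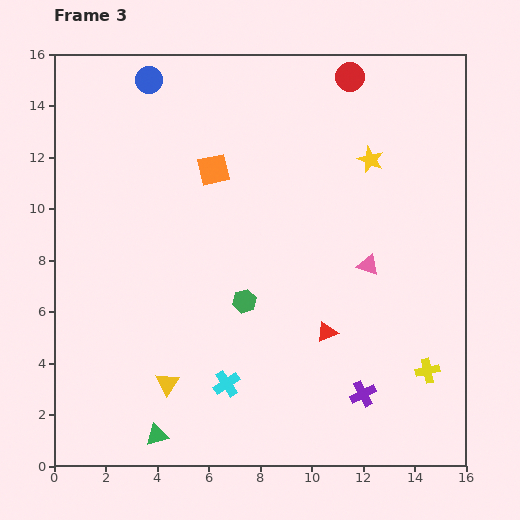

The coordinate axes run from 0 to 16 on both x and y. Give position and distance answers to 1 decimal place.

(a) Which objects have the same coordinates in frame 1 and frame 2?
the red circle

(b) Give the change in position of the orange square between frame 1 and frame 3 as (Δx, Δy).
(0.0, 4.6)

The orange square was at (6.2, 6.9) in frame 1 and (6.2, 11.5) in frame 3.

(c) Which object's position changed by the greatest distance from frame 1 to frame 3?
the yellow cross

(moved 11.8; next 7.7)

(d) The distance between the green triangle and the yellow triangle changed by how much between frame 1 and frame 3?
-1.8

Distance in frame 1: 3.8. Distance in frame 3: 2.0.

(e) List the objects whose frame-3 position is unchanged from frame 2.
the red circle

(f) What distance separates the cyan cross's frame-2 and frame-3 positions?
0.9

The cyan cross moved from (6.8, 2.3) to (6.7, 3.2), a distance of √(0.1² + 0.9²) ≈ 0.9.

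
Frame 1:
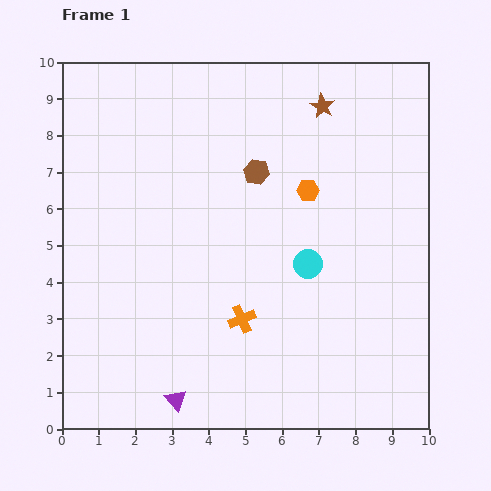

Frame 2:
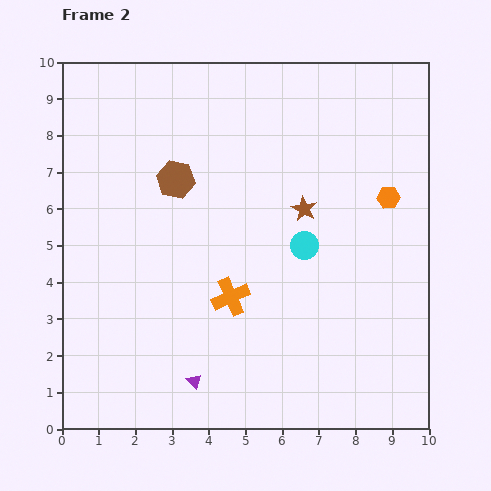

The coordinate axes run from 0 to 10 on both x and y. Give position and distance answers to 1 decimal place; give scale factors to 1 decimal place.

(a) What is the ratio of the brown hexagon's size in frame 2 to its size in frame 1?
1.5×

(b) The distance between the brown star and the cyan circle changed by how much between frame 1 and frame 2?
-3.3

Distance in frame 1: 4.3. Distance in frame 2: 1.0.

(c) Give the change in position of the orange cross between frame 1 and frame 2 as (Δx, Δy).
(-0.3, 0.6)

The orange cross was at (4.9, 3.0) in frame 1 and (4.6, 3.6) in frame 2.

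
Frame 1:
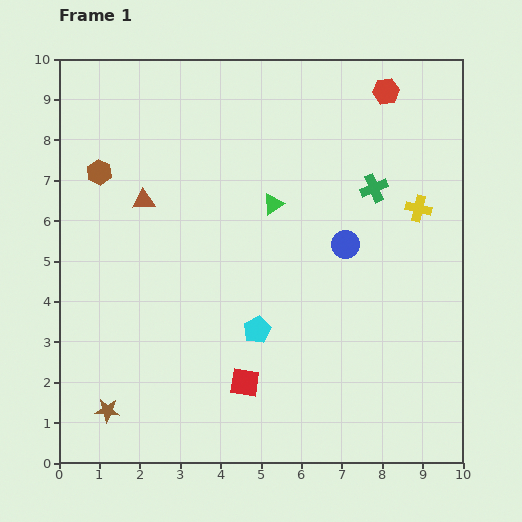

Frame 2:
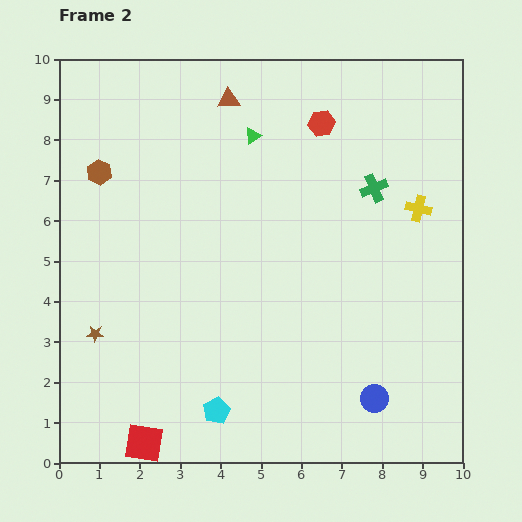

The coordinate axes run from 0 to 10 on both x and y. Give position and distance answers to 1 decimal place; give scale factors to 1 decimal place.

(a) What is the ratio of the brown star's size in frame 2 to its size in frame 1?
0.7×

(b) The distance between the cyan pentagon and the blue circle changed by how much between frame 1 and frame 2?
+0.9

Distance in frame 1: 3.0. Distance in frame 2: 3.9.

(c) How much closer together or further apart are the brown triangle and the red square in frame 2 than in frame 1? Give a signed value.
+3.7

Distance in frame 1: 5.1. Distance in frame 2: 8.8.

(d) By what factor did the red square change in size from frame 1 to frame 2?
1.3×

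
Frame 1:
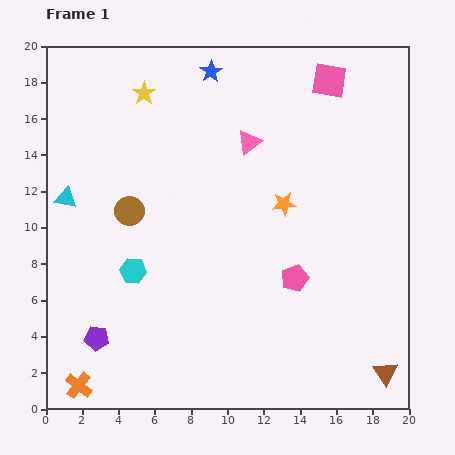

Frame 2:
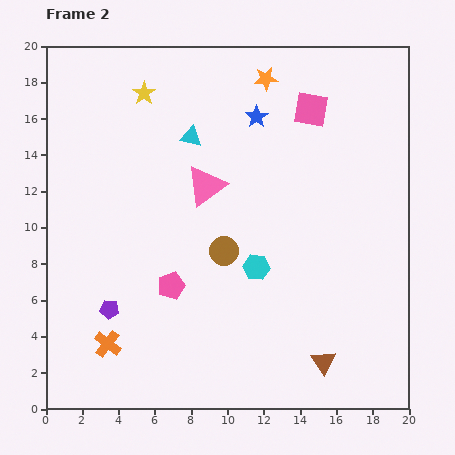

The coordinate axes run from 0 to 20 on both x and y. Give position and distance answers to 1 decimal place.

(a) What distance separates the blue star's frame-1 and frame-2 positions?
3.5

The blue star moved from (9.1, 18.6) to (11.6, 16.1), a distance of √(2.5² + 2.5²) ≈ 3.5.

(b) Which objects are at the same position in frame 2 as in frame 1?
the yellow star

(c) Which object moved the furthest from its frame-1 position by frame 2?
the cyan triangle

(moved 7.7; next 7.0)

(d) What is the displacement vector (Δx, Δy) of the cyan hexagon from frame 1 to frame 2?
(6.8, 0.2)

The cyan hexagon was at (4.8, 7.6) in frame 1 and (11.6, 7.8) in frame 2.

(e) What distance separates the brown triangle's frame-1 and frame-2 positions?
3.5

The brown triangle moved from (18.7, 2.0) to (15.3, 2.6), a distance of √(3.4² + 0.6²) ≈ 3.5.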